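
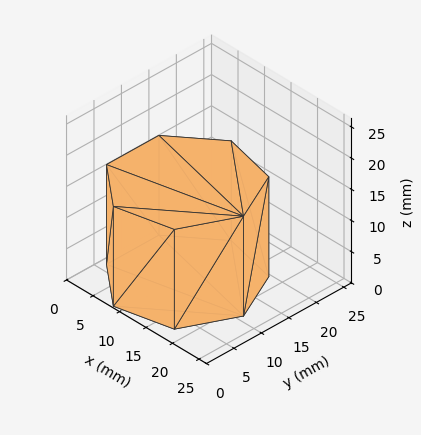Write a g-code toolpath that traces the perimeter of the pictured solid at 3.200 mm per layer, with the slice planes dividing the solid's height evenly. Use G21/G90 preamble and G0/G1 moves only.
Reading the render: the shape is a regular 7-sided prism (a cylinder approximated with 7 flat sides), circumscribed radius ≈ 11 mm, height ≈ 16 mm (dimensions read to the nearest mm from the axis ticks). For the g-code, the solid's height is divided into equal slices at the stated Δz and each level perimeter traced with G1 moves after a G0 lift.

; perimeter-only toolpath
G21 ; units = mm
G90 ; absolute positioning
G28 ; home
; layer 1
G0 Z3.200
G0 X22.000 Y11.000
G1 X17.858 Y19.600
G1 X8.552 Y21.724
G1 X1.089 Y15.773
G1 X1.089 Y6.227
G1 X8.552 Y0.276
G1 X17.858 Y2.400
G1 X22.000 Y11.000
; layer 2
G0 Z6.400
G0 X22.000 Y11.000
G1 X17.858 Y19.600
G1 X8.552 Y21.724
G1 X1.089 Y15.773
G1 X1.089 Y6.227
G1 X8.552 Y0.276
G1 X17.858 Y2.400
G1 X22.000 Y11.000
; layer 3
G0 Z9.600
G0 X22.000 Y11.000
G1 X17.858 Y19.600
G1 X8.552 Y21.724
G1 X1.089 Y15.773
G1 X1.089 Y6.227
G1 X8.552 Y0.276
G1 X17.858 Y2.400
G1 X22.000 Y11.000
; layer 4
G0 Z12.800
G0 X22.000 Y11.000
G1 X17.858 Y19.600
G1 X8.552 Y21.724
G1 X1.089 Y15.773
G1 X1.089 Y6.227
G1 X8.552 Y0.276
G1 X17.858 Y2.400
G1 X22.000 Y11.000
; layer 5
G0 Z16.000
G0 X22.000 Y11.000
G1 X17.858 Y19.600
G1 X8.552 Y21.724
G1 X1.089 Y15.773
G1 X1.089 Y6.227
G1 X8.552 Y0.276
G1 X17.858 Y2.400
G1 X22.000 Y11.000
M2 ; end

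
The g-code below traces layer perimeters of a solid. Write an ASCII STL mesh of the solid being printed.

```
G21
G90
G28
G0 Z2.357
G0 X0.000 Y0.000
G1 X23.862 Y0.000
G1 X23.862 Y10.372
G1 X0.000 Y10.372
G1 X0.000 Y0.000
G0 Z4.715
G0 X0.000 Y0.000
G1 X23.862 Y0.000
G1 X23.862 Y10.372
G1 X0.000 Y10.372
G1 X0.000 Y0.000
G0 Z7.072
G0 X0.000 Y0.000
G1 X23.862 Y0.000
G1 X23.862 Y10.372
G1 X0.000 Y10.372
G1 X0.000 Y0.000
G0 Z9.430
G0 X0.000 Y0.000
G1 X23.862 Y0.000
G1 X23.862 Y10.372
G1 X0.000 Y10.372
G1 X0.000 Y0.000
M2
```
solid part
  facet normal 0.0000 0.0000 -1.0000
    outer loop
      vertex 23.862 10.372 0.000
      vertex 23.862 0.000 0.000
      vertex 0.000 0.000 0.000
    endloop
  endfacet
  facet normal 0.0000 0.0000 -1.0000
    outer loop
      vertex 0.000 10.372 0.000
      vertex 23.862 10.372 0.000
      vertex 0.000 0.000 0.000
    endloop
  endfacet
  facet normal 0.0000 0.0000 1.0000
    outer loop
      vertex 0.000 0.000 9.430
      vertex 23.862 0.000 9.430
      vertex 23.862 10.372 9.430
    endloop
  endfacet
  facet normal 0.0000 0.0000 1.0000
    outer loop
      vertex 0.000 0.000 9.430
      vertex 23.862 10.372 9.430
      vertex 0.000 10.372 9.430
    endloop
  endfacet
  facet normal 0.0000 -1.0000 0.0000
    outer loop
      vertex 0.000 0.000 0.000
      vertex 23.862 0.000 0.000
      vertex 23.862 0.000 9.430
    endloop
  endfacet
  facet normal 0.0000 -1.0000 0.0000
    outer loop
      vertex 0.000 0.000 0.000
      vertex 23.862 0.000 9.430
      vertex 0.000 0.000 9.430
    endloop
  endfacet
  facet normal 0.0000 1.0000 0.0000
    outer loop
      vertex 23.862 10.372 9.430
      vertex 23.862 10.372 0.000
      vertex 0.000 10.372 0.000
    endloop
  endfacet
  facet normal 0.0000 1.0000 0.0000
    outer loop
      vertex 0.000 10.372 9.430
      vertex 23.862 10.372 9.430
      vertex 0.000 10.372 0.000
    endloop
  endfacet
  facet normal -1.0000 0.0000 0.0000
    outer loop
      vertex 0.000 10.372 9.430
      vertex 0.000 10.372 0.000
      vertex 0.000 0.000 0.000
    endloop
  endfacet
  facet normal -1.0000 0.0000 0.0000
    outer loop
      vertex 0.000 0.000 9.430
      vertex 0.000 10.372 9.430
      vertex 0.000 0.000 0.000
    endloop
  endfacet
  facet normal 1.0000 0.0000 0.0000
    outer loop
      vertex 23.862 0.000 0.000
      vertex 23.862 10.372 0.000
      vertex 23.862 10.372 9.430
    endloop
  endfacet
  facet normal 1.0000 0.0000 0.0000
    outer loop
      vertex 23.862 0.000 0.000
      vertex 23.862 10.372 9.430
      vertex 23.862 0.000 9.430
    endloop
  endfacet
endsolid part

The G0 Z moves step by Δz≈2.357 mm. Every layer's G1 loop is the same polygon, so the solid is a straight extrusion of it from z=0 to z≈9.43. Closing with flat bottom and top caps and triangulating gives 12 facets — a rectangular box, roughly 23.9 × 10.4 mm footprint and 9.43 mm tall.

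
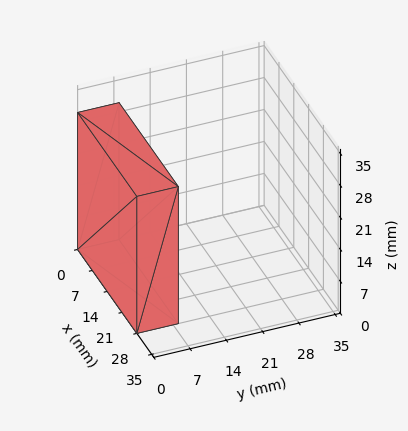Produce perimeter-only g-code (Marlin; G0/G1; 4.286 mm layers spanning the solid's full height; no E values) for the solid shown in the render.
Reading the render: the shape is a rectangular box, roughly 28 × 8 mm footprint and 30 mm tall (dimensions read to the nearest mm from the axis ticks). For the g-code, the solid's height is divided into equal slices at the stated Δz and each level perimeter traced with G1 moves after a G0 lift.

; perimeter-only toolpath
G21 ; units = mm
G90 ; absolute positioning
G28 ; home
; layer 1
G0 Z4.286
G0 X0.000 Y0.000
G1 X28.000 Y0.000
G1 X28.000 Y8.000
G1 X0.000 Y8.000
G1 X0.000 Y0.000
; layer 2
G0 Z8.571
G0 X0.000 Y0.000
G1 X28.000 Y0.000
G1 X28.000 Y8.000
G1 X0.000 Y8.000
G1 X0.000 Y0.000
; layer 3
G0 Z12.857
G0 X0.000 Y0.000
G1 X28.000 Y0.000
G1 X28.000 Y8.000
G1 X0.000 Y8.000
G1 X0.000 Y0.000
; layer 4
G0 Z17.143
G0 X0.000 Y0.000
G1 X28.000 Y0.000
G1 X28.000 Y8.000
G1 X0.000 Y8.000
G1 X0.000 Y0.000
; layer 5
G0 Z21.429
G0 X0.000 Y0.000
G1 X28.000 Y0.000
G1 X28.000 Y8.000
G1 X0.000 Y8.000
G1 X0.000 Y0.000
; layer 6
G0 Z25.714
G0 X0.000 Y0.000
G1 X28.000 Y0.000
G1 X28.000 Y8.000
G1 X0.000 Y8.000
G1 X0.000 Y0.000
; layer 7
G0 Z30.000
G0 X0.000 Y0.000
G1 X28.000 Y0.000
G1 X28.000 Y8.000
G1 X0.000 Y8.000
G1 X0.000 Y0.000
M2 ; end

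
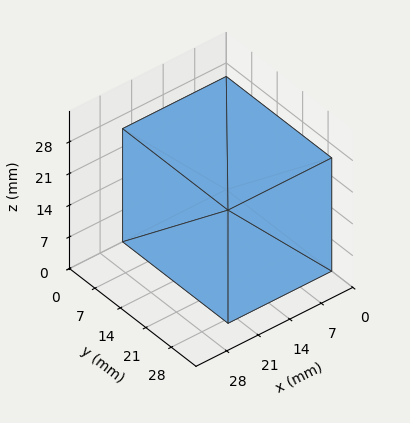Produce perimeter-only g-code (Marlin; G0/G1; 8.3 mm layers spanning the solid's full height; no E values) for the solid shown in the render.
Reading the render: the shape is a rectangular box, roughly 23 × 29 mm footprint and 25 mm tall (dimensions read to the nearest mm from the axis ticks). For the g-code, the solid's height is divided into equal slices at the stated Δz and each level perimeter traced with G1 moves after a G0 lift.

; perimeter-only toolpath
G21 ; units = mm
G90 ; absolute positioning
G28 ; home
; layer 1
G0 Z8.3
G0 X0.0 Y0.0
G1 X23.0 Y0.0
G1 X23.0 Y29.0
G1 X0.0 Y29.0
G1 X0.0 Y0.0
; layer 2
G0 Z16.7
G0 X0.0 Y0.0
G1 X23.0 Y0.0
G1 X23.0 Y29.0
G1 X0.0 Y29.0
G1 X0.0 Y0.0
; layer 3
G0 Z25.0
G0 X0.0 Y0.0
G1 X23.0 Y0.0
G1 X23.0 Y29.0
G1 X0.0 Y29.0
G1 X0.0 Y0.0
M2 ; end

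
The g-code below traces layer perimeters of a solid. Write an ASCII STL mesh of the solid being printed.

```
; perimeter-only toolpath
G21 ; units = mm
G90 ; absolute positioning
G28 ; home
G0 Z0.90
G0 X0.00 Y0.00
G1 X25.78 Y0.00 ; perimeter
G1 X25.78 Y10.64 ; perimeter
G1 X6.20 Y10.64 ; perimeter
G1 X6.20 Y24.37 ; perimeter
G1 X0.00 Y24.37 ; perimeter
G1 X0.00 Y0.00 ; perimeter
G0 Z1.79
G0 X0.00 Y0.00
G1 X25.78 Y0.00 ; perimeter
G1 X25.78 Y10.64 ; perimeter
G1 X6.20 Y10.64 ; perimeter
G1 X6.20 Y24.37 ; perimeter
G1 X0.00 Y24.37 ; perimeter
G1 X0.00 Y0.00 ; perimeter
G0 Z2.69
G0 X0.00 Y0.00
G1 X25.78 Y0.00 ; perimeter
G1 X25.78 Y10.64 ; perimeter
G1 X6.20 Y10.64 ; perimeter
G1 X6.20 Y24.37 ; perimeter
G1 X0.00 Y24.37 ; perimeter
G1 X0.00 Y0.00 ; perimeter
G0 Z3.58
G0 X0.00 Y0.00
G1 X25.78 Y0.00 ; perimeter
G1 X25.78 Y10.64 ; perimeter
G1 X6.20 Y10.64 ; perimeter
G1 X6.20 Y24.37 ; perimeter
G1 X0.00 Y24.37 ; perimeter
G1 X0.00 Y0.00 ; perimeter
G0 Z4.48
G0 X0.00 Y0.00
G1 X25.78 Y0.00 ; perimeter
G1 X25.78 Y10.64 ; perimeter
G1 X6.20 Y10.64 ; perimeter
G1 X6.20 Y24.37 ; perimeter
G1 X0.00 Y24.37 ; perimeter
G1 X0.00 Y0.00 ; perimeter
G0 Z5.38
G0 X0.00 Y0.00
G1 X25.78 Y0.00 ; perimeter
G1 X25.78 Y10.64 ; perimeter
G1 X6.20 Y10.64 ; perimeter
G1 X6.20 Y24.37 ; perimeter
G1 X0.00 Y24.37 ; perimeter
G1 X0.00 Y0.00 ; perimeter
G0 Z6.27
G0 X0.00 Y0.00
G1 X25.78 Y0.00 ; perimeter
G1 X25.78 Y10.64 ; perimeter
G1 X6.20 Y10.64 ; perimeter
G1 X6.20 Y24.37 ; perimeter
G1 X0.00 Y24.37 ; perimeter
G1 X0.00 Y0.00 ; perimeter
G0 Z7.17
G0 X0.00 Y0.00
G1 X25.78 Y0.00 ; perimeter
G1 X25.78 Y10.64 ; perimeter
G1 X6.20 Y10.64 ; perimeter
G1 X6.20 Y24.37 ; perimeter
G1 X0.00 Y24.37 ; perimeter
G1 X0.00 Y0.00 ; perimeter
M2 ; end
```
solid part
  facet normal 0.0000 0.0000 -1.0000
    outer loop
      vertex 25.78 10.64 0.00
      vertex 25.78 0.00 0.00
      vertex 0.00 0.00 0.00
    endloop
  endfacet
  facet normal 0.0000 0.0000 -1.0000
    outer loop
      vertex 6.20 10.64 0.00
      vertex 25.78 10.64 0.00
      vertex 0.00 0.00 0.00
    endloop
  endfacet
  facet normal 0.0000 0.0000 -1.0000
    outer loop
      vertex 6.20 24.37 0.00
      vertex 6.20 10.64 0.00
      vertex 0.00 0.00 0.00
    endloop
  endfacet
  facet normal 0.0000 0.0000 -1.0000
    outer loop
      vertex 0.00 24.37 0.00
      vertex 6.20 24.37 0.00
      vertex 0.00 0.00 0.00
    endloop
  endfacet
  facet normal 0.0000 0.0000 1.0000
    outer loop
      vertex 0.00 0.00 7.17
      vertex 25.78 0.00 7.17
      vertex 25.78 10.64 7.17
    endloop
  endfacet
  facet normal 0.0000 0.0000 1.0000
    outer loop
      vertex 0.00 0.00 7.17
      vertex 25.78 10.64 7.17
      vertex 6.20 10.64 7.17
    endloop
  endfacet
  facet normal 0.0000 0.0000 1.0000
    outer loop
      vertex 0.00 0.00 7.17
      vertex 6.20 10.64 7.17
      vertex 6.20 24.37 7.17
    endloop
  endfacet
  facet normal 0.0000 0.0000 1.0000
    outer loop
      vertex 0.00 0.00 7.17
      vertex 6.20 24.37 7.17
      vertex 0.00 24.37 7.17
    endloop
  endfacet
  facet normal 0.0000 -1.0000 0.0000
    outer loop
      vertex 0.00 0.00 0.00
      vertex 25.78 0.00 0.00
      vertex 25.78 0.00 7.17
    endloop
  endfacet
  facet normal 0.0000 -1.0000 0.0000
    outer loop
      vertex 0.00 0.00 0.00
      vertex 25.78 0.00 7.17
      vertex 0.00 0.00 7.17
    endloop
  endfacet
  facet normal 1.0000 0.0000 0.0000
    outer loop
      vertex 25.78 0.00 0.00
      vertex 25.78 10.64 0.00
      vertex 25.78 10.64 7.17
    endloop
  endfacet
  facet normal 1.0000 0.0000 0.0000
    outer loop
      vertex 25.78 0.00 0.00
      vertex 25.78 10.64 7.17
      vertex 25.78 0.00 7.17
    endloop
  endfacet
  facet normal 0.0000 1.0000 0.0000
    outer loop
      vertex 25.78 10.64 0.00
      vertex 6.20 10.64 0.00
      vertex 6.20 10.64 7.17
    endloop
  endfacet
  facet normal 0.0000 1.0000 0.0000
    outer loop
      vertex 25.78 10.64 0.00
      vertex 6.20 10.64 7.17
      vertex 25.78 10.64 7.17
    endloop
  endfacet
  facet normal 1.0000 0.0000 0.0000
    outer loop
      vertex 6.20 10.64 0.00
      vertex 6.20 24.37 0.00
      vertex 6.20 24.37 7.17
    endloop
  endfacet
  facet normal 1.0000 0.0000 0.0000
    outer loop
      vertex 6.20 10.64 0.00
      vertex 6.20 24.37 7.17
      vertex 6.20 10.64 7.17
    endloop
  endfacet
  facet normal 0.0000 1.0000 0.0000
    outer loop
      vertex 6.20 24.37 0.00
      vertex 0.00 24.37 0.00
      vertex 0.00 24.37 7.17
    endloop
  endfacet
  facet normal 0.0000 1.0000 0.0000
    outer loop
      vertex 6.20 24.37 0.00
      vertex 0.00 24.37 7.17
      vertex 6.20 24.37 7.17
    endloop
  endfacet
  facet normal -1.0000 0.0000 0.0000
    outer loop
      vertex 0.00 24.37 0.00
      vertex 0.00 0.00 0.00
      vertex 0.00 0.00 7.17
    endloop
  endfacet
  facet normal -1.0000 0.0000 0.0000
    outer loop
      vertex 0.00 24.37 0.00
      vertex 0.00 0.00 7.17
      vertex 0.00 24.37 7.17
    endloop
  endfacet
endsolid part

The G0 Z moves step by Δz≈0.90 mm. Every layer's G1 loop is the same polygon, so the solid is a straight extrusion of it from z=0 to z≈7.17. Closing with flat bottom and top caps and triangulating gives 20 facets — an L-shaped prism: outer 25.8 × 24.4 mm, arm thicknesses ≈ 10.6 mm (horizontal) and 6.2 mm (vertical), extruded 7.17 mm in z.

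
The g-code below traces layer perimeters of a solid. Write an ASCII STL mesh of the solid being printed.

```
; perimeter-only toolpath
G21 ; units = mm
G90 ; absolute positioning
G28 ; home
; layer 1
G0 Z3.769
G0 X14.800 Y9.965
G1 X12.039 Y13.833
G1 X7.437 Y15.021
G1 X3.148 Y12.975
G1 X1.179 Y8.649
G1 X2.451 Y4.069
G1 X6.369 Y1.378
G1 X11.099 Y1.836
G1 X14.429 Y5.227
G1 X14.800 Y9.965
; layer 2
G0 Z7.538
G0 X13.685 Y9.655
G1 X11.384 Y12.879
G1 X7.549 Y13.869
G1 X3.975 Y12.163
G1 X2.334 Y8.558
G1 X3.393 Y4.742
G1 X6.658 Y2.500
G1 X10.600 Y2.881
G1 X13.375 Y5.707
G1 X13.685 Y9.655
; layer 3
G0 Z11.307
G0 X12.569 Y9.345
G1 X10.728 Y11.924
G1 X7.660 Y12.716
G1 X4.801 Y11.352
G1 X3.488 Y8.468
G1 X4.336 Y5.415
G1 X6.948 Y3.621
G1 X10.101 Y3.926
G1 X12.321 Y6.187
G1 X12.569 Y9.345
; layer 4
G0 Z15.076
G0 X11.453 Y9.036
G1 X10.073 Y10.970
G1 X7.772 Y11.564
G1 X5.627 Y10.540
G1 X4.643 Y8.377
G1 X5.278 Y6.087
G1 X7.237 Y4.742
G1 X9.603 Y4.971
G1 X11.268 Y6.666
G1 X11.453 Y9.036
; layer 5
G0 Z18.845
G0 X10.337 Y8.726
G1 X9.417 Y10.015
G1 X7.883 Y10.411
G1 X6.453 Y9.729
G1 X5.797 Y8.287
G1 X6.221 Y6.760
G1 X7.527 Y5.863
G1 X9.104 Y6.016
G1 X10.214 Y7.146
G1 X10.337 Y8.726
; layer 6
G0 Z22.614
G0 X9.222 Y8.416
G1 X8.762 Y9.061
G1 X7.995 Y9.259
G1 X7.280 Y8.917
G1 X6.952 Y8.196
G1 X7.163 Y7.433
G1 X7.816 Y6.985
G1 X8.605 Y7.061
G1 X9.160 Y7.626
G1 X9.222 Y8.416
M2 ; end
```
solid part
  facet normal 0.0000 0.0000 -1.0000
    outer loop
      vertex 7.326 16.174 0.000
      vertex 12.695 14.788 0.000
      vertex 15.916 10.275 0.000
    endloop
  endfacet
  facet normal 0.0000 0.0000 -1.0000
    outer loop
      vertex 2.322 13.786 0.000
      vertex 7.326 16.174 0.000
      vertex 15.916 10.275 0.000
    endloop
  endfacet
  facet normal 0.0000 0.0000 -1.0000
    outer loop
      vertex 0.025 8.739 0.000
      vertex 2.322 13.786 0.000
      vertex 15.916 10.275 0.000
    endloop
  endfacet
  facet normal 0.0000 0.0000 -1.0000
    outer loop
      vertex 1.508 3.396 0.000
      vertex 0.025 8.739 0.000
      vertex 15.916 10.275 0.000
    endloop
  endfacet
  facet normal 0.0000 0.0000 -1.0000
    outer loop
      vertex 6.079 0.257 0.000
      vertex 1.508 3.396 0.000
      vertex 15.916 10.275 0.000
    endloop
  endfacet
  facet normal 0.0000 0.0000 -1.0000
    outer loop
      vertex 11.598 0.791 0.000
      vertex 6.079 0.257 0.000
      vertex 15.916 10.275 0.000
    endloop
  endfacet
  facet normal 0.0000 0.0000 -1.0000
    outer loop
      vertex 15.483 4.747 0.000
      vertex 11.598 0.791 0.000
      vertex 15.916 10.275 0.000
    endloop
  endfacet
  facet normal 0.7820 0.5581 0.2774
    outer loop
      vertex 15.916 10.275 0.000
      vertex 12.695 14.788 0.000
      vertex 8.106 8.106 26.383
    endloop
  endfacet
  facet normal 0.2401 0.9303 0.2774
    outer loop
      vertex 12.695 14.788 0.000
      vertex 7.326 16.174 0.000
      vertex 8.106 8.106 26.383
    endloop
  endfacet
  facet normal -0.4138 0.8671 0.2774
    outer loop
      vertex 7.326 16.174 0.000
      vertex 2.322 13.786 0.000
      vertex 8.106 8.106 26.383
    endloop
  endfacet
  facet normal -0.8745 0.3980 0.2774
    outer loop
      vertex 2.322 13.786 0.000
      vertex 0.025 8.739 0.000
      vertex 8.106 8.106 26.383
    endloop
  endfacet
  facet normal -0.9258 -0.2570 0.2774
    outer loop
      vertex 0.025 8.739 0.000
      vertex 1.508 3.396 0.000
      vertex 8.106 8.106 26.383
    endloop
  endfacet
  facet normal -0.5439 -0.7920 0.2774
    outer loop
      vertex 1.508 3.396 0.000
      vertex 6.079 0.257 0.000
      vertex 8.106 8.106 26.383
    endloop
  endfacet
  facet normal 0.0925 -0.9563 0.2774
    outer loop
      vertex 6.079 0.257 0.000
      vertex 11.598 0.791 0.000
      vertex 8.106 8.106 26.383
    endloop
  endfacet
  facet normal 0.6855 -0.6732 0.2774
    outer loop
      vertex 11.598 0.791 0.000
      vertex 15.483 4.747 0.000
      vertex 8.106 8.106 26.383
    endloop
  endfacet
  facet normal 0.9578 -0.0750 0.2774
    outer loop
      vertex 15.483 4.747 0.000
      vertex 15.916 10.275 0.000
      vertex 8.106 8.106 26.383
    endloop
  endfacet
endsolid part

The G0 Z moves step by Δz≈3.769 mm. The G1 loops shrink linearly with z, so the solid tapers from its base footprint up to z≈26.4. Closing with a flat bottom cap and the tapered top and triangulating gives 16 facets — a regular 9-sided pyramid, base circumscribed radius ≈ 8.11 mm, apex at z ≈ 26.4 mm.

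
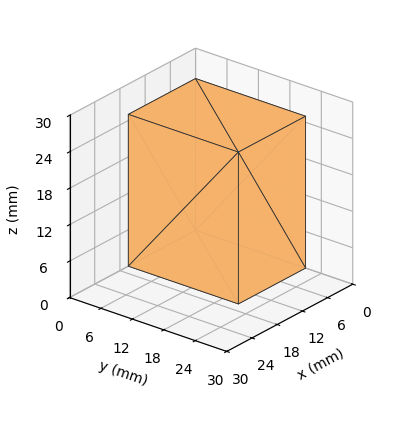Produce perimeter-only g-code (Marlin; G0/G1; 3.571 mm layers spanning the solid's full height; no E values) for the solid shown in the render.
Reading the render: the shape is a rectangular box, roughly 16 × 21 mm footprint and 25 mm tall (dimensions read to the nearest mm from the axis ticks). For the g-code, the solid's height is divided into equal slices at the stated Δz and each level perimeter traced with G1 moves after a G0 lift.

; perimeter-only toolpath
G21 ; units = mm
G90 ; absolute positioning
G28 ; home
; layer 1
G0 Z3.571
G0 X0.000 Y0.000
G1 X16.000 Y0.000
G1 X16.000 Y21.000
G1 X0.000 Y21.000
G1 X0.000 Y0.000
; layer 2
G0 Z7.143
G0 X0.000 Y0.000
G1 X16.000 Y0.000
G1 X16.000 Y21.000
G1 X0.000 Y21.000
G1 X0.000 Y0.000
; layer 3
G0 Z10.714
G0 X0.000 Y0.000
G1 X16.000 Y0.000
G1 X16.000 Y21.000
G1 X0.000 Y21.000
G1 X0.000 Y0.000
; layer 4
G0 Z14.286
G0 X0.000 Y0.000
G1 X16.000 Y0.000
G1 X16.000 Y21.000
G1 X0.000 Y21.000
G1 X0.000 Y0.000
; layer 5
G0 Z17.857
G0 X0.000 Y0.000
G1 X16.000 Y0.000
G1 X16.000 Y21.000
G1 X0.000 Y21.000
G1 X0.000 Y0.000
; layer 6
G0 Z21.429
G0 X0.000 Y0.000
G1 X16.000 Y0.000
G1 X16.000 Y21.000
G1 X0.000 Y21.000
G1 X0.000 Y0.000
; layer 7
G0 Z25.000
G0 X0.000 Y0.000
G1 X16.000 Y0.000
G1 X16.000 Y21.000
G1 X0.000 Y21.000
G1 X0.000 Y0.000
M2 ; end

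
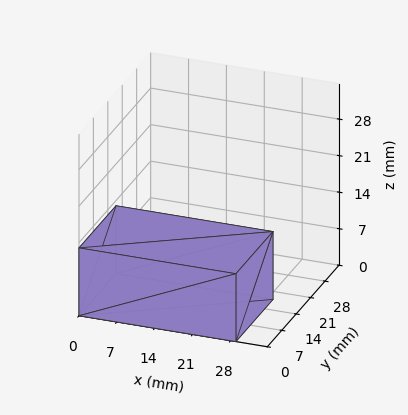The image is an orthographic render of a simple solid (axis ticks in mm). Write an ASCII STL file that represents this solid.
Reading the render: the shape is a rectangular box, roughly 29 × 18 mm footprint and 13 mm tall (dimensions read to the nearest mm from the axis ticks). For the STL, each face is triangulated and given an outward normal.

solid part
  facet normal 0.0000 0.0000 -1.0000
    outer loop
      vertex 29.00 18.00 0.00
      vertex 29.00 0.00 0.00
      vertex 0.00 0.00 0.00
    endloop
  endfacet
  facet normal 0.0000 0.0000 -1.0000
    outer loop
      vertex 0.00 18.00 0.00
      vertex 29.00 18.00 0.00
      vertex 0.00 0.00 0.00
    endloop
  endfacet
  facet normal 0.0000 0.0000 1.0000
    outer loop
      vertex 0.00 0.00 13.00
      vertex 29.00 0.00 13.00
      vertex 29.00 18.00 13.00
    endloop
  endfacet
  facet normal 0.0000 0.0000 1.0000
    outer loop
      vertex 0.00 0.00 13.00
      vertex 29.00 18.00 13.00
      vertex 0.00 18.00 13.00
    endloop
  endfacet
  facet normal 0.0000 -1.0000 0.0000
    outer loop
      vertex 0.00 0.00 0.00
      vertex 29.00 0.00 0.00
      vertex 29.00 0.00 13.00
    endloop
  endfacet
  facet normal 0.0000 -1.0000 0.0000
    outer loop
      vertex 0.00 0.00 0.00
      vertex 29.00 0.00 13.00
      vertex 0.00 0.00 13.00
    endloop
  endfacet
  facet normal 0.0000 1.0000 0.0000
    outer loop
      vertex 29.00 18.00 13.00
      vertex 29.00 18.00 0.00
      vertex 0.00 18.00 0.00
    endloop
  endfacet
  facet normal 0.0000 1.0000 0.0000
    outer loop
      vertex 0.00 18.00 13.00
      vertex 29.00 18.00 13.00
      vertex 0.00 18.00 0.00
    endloop
  endfacet
  facet normal -1.0000 0.0000 0.0000
    outer loop
      vertex 0.00 18.00 13.00
      vertex 0.00 18.00 0.00
      vertex 0.00 0.00 0.00
    endloop
  endfacet
  facet normal -1.0000 0.0000 0.0000
    outer loop
      vertex 0.00 0.00 13.00
      vertex 0.00 18.00 13.00
      vertex 0.00 0.00 0.00
    endloop
  endfacet
  facet normal 1.0000 0.0000 0.0000
    outer loop
      vertex 29.00 0.00 0.00
      vertex 29.00 18.00 0.00
      vertex 29.00 18.00 13.00
    endloop
  endfacet
  facet normal 1.0000 0.0000 0.0000
    outer loop
      vertex 29.00 0.00 0.00
      vertex 29.00 18.00 13.00
      vertex 29.00 0.00 13.00
    endloop
  endfacet
endsolid part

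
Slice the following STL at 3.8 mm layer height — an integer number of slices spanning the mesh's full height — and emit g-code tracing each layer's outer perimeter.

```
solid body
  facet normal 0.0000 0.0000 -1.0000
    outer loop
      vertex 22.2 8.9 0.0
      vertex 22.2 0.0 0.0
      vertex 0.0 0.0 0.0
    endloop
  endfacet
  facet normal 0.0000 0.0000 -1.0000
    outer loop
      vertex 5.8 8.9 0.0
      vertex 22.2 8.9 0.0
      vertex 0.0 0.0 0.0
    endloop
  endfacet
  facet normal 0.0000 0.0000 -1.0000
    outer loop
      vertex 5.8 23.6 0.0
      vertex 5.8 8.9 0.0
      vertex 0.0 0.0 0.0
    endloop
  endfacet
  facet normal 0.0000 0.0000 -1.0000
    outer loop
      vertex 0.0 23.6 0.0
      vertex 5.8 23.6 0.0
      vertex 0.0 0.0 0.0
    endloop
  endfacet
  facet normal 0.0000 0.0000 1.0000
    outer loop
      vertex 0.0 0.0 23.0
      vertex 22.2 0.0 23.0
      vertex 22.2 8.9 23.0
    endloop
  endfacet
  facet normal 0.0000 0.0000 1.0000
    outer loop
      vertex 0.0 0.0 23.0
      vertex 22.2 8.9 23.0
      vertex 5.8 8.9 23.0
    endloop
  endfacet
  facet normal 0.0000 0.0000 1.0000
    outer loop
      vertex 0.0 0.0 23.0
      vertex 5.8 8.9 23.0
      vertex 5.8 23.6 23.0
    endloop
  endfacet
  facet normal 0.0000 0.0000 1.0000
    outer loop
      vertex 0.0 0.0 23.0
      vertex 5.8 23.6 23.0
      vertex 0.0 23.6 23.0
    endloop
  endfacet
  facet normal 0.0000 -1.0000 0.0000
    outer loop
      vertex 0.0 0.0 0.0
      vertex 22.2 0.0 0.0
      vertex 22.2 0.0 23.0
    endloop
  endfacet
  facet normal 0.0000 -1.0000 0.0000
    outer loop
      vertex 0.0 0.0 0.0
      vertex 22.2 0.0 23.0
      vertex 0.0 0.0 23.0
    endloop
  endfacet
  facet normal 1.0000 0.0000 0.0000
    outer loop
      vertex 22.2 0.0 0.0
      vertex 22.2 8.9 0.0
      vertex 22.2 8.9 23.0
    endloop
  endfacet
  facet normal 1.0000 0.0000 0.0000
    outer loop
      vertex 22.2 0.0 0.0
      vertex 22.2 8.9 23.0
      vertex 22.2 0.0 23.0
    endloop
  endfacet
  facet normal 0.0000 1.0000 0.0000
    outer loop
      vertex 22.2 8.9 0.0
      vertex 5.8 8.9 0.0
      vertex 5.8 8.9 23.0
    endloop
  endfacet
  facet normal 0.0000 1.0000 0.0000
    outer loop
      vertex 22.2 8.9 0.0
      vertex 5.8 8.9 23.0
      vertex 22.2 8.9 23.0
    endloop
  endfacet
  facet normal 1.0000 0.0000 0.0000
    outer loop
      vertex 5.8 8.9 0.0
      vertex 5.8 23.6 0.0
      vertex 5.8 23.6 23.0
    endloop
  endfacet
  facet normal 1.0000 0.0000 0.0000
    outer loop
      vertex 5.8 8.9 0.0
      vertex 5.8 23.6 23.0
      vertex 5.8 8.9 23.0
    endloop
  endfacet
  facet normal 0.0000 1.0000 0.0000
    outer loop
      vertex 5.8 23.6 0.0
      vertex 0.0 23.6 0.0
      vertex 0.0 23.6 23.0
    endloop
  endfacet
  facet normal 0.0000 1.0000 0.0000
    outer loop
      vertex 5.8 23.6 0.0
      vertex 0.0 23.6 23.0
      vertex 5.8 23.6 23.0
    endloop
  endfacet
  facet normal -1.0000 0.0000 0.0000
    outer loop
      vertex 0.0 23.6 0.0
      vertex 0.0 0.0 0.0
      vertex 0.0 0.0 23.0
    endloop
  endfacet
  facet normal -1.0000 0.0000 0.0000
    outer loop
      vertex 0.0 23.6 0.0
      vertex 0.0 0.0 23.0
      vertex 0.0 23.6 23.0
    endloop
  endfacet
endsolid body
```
; perimeter-only toolpath
G21 ; units = mm
G90 ; absolute positioning
G28 ; home
; layer 1
G0 Z3.8
G0 X0.0 Y0.0
G1 X22.2 Y0.0
G1 X22.2 Y8.9
G1 X5.8 Y8.9
G1 X5.8 Y23.6
G1 X0.0 Y23.6
G1 X0.0 Y0.0
; layer 2
G0 Z7.7
G0 X0.0 Y0.0
G1 X22.2 Y0.0
G1 X22.2 Y8.9
G1 X5.8 Y8.9
G1 X5.8 Y23.6
G1 X0.0 Y23.6
G1 X0.0 Y0.0
; layer 3
G0 Z11.5
G0 X0.0 Y0.0
G1 X22.2 Y0.0
G1 X22.2 Y8.9
G1 X5.8 Y8.9
G1 X5.8 Y23.6
G1 X0.0 Y23.6
G1 X0.0 Y0.0
; layer 4
G0 Z15.3
G0 X0.0 Y0.0
G1 X22.2 Y0.0
G1 X22.2 Y8.9
G1 X5.8 Y8.9
G1 X5.8 Y23.6
G1 X0.0 Y23.6
G1 X0.0 Y0.0
; layer 5
G0 Z19.2
G0 X0.0 Y0.0
G1 X22.2 Y0.0
G1 X22.2 Y8.9
G1 X5.8 Y8.9
G1 X5.8 Y23.6
G1 X0.0 Y23.6
G1 X0.0 Y0.0
; layer 6
G0 Z23.0
G0 X0.0 Y0.0
G1 X22.2 Y0.0
G1 X22.2 Y8.9
G1 X5.8 Y8.9
G1 X5.8 Y23.6
G1 X0.0 Y23.6
G1 X0.0 Y0.0
M2 ; end

The solid is an L-shaped prism: outer 22.2 × 23.6 mm, arm thicknesses ≈ 8.9 mm (horizontal) and 5.8 mm (vertical), extruded 23 mm in z. Slicing at Δz = 3.8 mm — 6 equal slices spanning the solid's height, so layer i sits at z = i·h/6 — gives 6 non-empty perimeters. Each is a 6-segment closed polygon; G0 lifts to the layer z and rapids to the start vertex, then G1 traces the edges.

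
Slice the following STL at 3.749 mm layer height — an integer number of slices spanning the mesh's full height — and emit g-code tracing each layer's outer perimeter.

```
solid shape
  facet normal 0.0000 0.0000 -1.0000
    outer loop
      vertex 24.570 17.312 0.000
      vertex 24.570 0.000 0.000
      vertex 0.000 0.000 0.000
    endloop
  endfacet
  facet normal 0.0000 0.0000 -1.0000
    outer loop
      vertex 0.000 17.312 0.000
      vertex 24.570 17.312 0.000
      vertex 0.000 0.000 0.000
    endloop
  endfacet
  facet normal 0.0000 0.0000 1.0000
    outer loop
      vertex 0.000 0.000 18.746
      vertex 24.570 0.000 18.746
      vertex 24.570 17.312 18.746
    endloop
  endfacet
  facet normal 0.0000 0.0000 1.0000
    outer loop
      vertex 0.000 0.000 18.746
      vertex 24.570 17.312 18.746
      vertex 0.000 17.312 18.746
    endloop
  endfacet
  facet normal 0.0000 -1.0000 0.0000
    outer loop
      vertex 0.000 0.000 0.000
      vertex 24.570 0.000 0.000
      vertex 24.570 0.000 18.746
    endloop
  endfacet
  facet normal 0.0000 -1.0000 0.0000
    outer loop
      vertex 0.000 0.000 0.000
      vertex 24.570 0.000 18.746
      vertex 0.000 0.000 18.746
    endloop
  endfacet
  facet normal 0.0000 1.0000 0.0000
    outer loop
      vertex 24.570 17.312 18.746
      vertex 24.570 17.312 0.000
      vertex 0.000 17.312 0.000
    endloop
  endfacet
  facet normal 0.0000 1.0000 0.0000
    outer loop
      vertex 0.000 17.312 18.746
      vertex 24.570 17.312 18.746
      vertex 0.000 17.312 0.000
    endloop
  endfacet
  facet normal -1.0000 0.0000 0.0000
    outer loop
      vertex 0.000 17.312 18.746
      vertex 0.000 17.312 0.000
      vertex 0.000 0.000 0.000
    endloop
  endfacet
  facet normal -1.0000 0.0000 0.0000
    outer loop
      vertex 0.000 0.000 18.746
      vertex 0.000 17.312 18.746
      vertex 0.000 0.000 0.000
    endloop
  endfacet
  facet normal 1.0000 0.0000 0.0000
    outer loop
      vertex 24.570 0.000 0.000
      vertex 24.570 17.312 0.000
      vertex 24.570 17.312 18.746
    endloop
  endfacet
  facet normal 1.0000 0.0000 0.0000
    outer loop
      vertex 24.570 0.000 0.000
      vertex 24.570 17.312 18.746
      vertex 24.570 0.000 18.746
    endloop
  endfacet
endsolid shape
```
; perimeter-only toolpath
G21 ; units = mm
G90 ; absolute positioning
G28 ; home
; layer 1
G0 Z3.749
G0 X0.000 Y0.000
G1 X24.570 Y0.000
G1 X24.570 Y17.312
G1 X0.000 Y17.312
G1 X0.000 Y0.000
; layer 2
G0 Z7.498
G0 X0.000 Y0.000
G1 X24.570 Y0.000
G1 X24.570 Y17.312
G1 X0.000 Y17.312
G1 X0.000 Y0.000
; layer 3
G0 Z11.248
G0 X0.000 Y0.000
G1 X24.570 Y0.000
G1 X24.570 Y17.312
G1 X0.000 Y17.312
G1 X0.000 Y0.000
; layer 4
G0 Z14.997
G0 X0.000 Y0.000
G1 X24.570 Y0.000
G1 X24.570 Y17.312
G1 X0.000 Y17.312
G1 X0.000 Y0.000
; layer 5
G0 Z18.746
G0 X0.000 Y0.000
G1 X24.570 Y0.000
G1 X24.570 Y17.312
G1 X0.000 Y17.312
G1 X0.000 Y0.000
M2 ; end

The solid is a rectangular box, roughly 24.6 × 17.3 mm footprint and 18.7 mm tall. Slicing at Δz = 3.749 mm — 5 equal slices spanning the solid's height, so layer i sits at z = i·h/5 — gives 5 non-empty perimeters. Each is a 4-segment closed polygon; G0 lifts to the layer z and rapids to the start vertex, then G1 traces the edges.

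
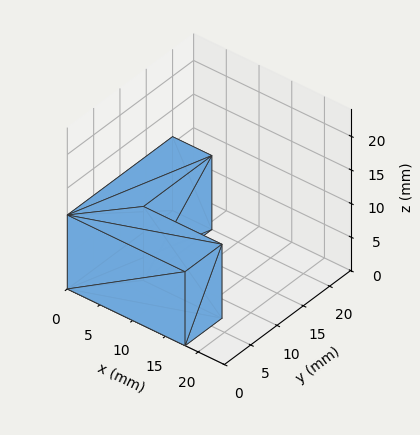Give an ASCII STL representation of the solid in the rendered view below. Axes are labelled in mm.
Reading the render: the shape is an L-shaped prism: outer 18 × 20 mm, arm thicknesses ≈ 7 mm (horizontal) and 6 mm (vertical), extruded 11 mm in z (dimensions read to the nearest mm from the axis ticks). For the STL, each face is triangulated and given an outward normal.

solid part
  facet normal 0.0000 0.0000 -1.0000
    outer loop
      vertex 18.0 7.0 0.0
      vertex 18.0 0.0 0.0
      vertex 0.0 0.0 0.0
    endloop
  endfacet
  facet normal 0.0000 0.0000 -1.0000
    outer loop
      vertex 6.0 7.0 0.0
      vertex 18.0 7.0 0.0
      vertex 0.0 0.0 0.0
    endloop
  endfacet
  facet normal 0.0000 0.0000 -1.0000
    outer loop
      vertex 6.0 20.0 0.0
      vertex 6.0 7.0 0.0
      vertex 0.0 0.0 0.0
    endloop
  endfacet
  facet normal 0.0000 0.0000 -1.0000
    outer loop
      vertex 0.0 20.0 0.0
      vertex 6.0 20.0 0.0
      vertex 0.0 0.0 0.0
    endloop
  endfacet
  facet normal 0.0000 0.0000 1.0000
    outer loop
      vertex 0.0 0.0 11.0
      vertex 18.0 0.0 11.0
      vertex 18.0 7.0 11.0
    endloop
  endfacet
  facet normal 0.0000 0.0000 1.0000
    outer loop
      vertex 0.0 0.0 11.0
      vertex 18.0 7.0 11.0
      vertex 6.0 7.0 11.0
    endloop
  endfacet
  facet normal 0.0000 0.0000 1.0000
    outer loop
      vertex 0.0 0.0 11.0
      vertex 6.0 7.0 11.0
      vertex 6.0 20.0 11.0
    endloop
  endfacet
  facet normal 0.0000 0.0000 1.0000
    outer loop
      vertex 0.0 0.0 11.0
      vertex 6.0 20.0 11.0
      vertex 0.0 20.0 11.0
    endloop
  endfacet
  facet normal 0.0000 -1.0000 0.0000
    outer loop
      vertex 0.0 0.0 0.0
      vertex 18.0 0.0 0.0
      vertex 18.0 0.0 11.0
    endloop
  endfacet
  facet normal 0.0000 -1.0000 0.0000
    outer loop
      vertex 0.0 0.0 0.0
      vertex 18.0 0.0 11.0
      vertex 0.0 0.0 11.0
    endloop
  endfacet
  facet normal 1.0000 0.0000 0.0000
    outer loop
      vertex 18.0 0.0 0.0
      vertex 18.0 7.0 0.0
      vertex 18.0 7.0 11.0
    endloop
  endfacet
  facet normal 1.0000 0.0000 0.0000
    outer loop
      vertex 18.0 0.0 0.0
      vertex 18.0 7.0 11.0
      vertex 18.0 0.0 11.0
    endloop
  endfacet
  facet normal 0.0000 1.0000 0.0000
    outer loop
      vertex 18.0 7.0 0.0
      vertex 6.0 7.0 0.0
      vertex 6.0 7.0 11.0
    endloop
  endfacet
  facet normal 0.0000 1.0000 0.0000
    outer loop
      vertex 18.0 7.0 0.0
      vertex 6.0 7.0 11.0
      vertex 18.0 7.0 11.0
    endloop
  endfacet
  facet normal 1.0000 0.0000 0.0000
    outer loop
      vertex 6.0 7.0 0.0
      vertex 6.0 20.0 0.0
      vertex 6.0 20.0 11.0
    endloop
  endfacet
  facet normal 1.0000 0.0000 0.0000
    outer loop
      vertex 6.0 7.0 0.0
      vertex 6.0 20.0 11.0
      vertex 6.0 7.0 11.0
    endloop
  endfacet
  facet normal 0.0000 1.0000 0.0000
    outer loop
      vertex 6.0 20.0 0.0
      vertex 0.0 20.0 0.0
      vertex 0.0 20.0 11.0
    endloop
  endfacet
  facet normal 0.0000 1.0000 0.0000
    outer loop
      vertex 6.0 20.0 0.0
      vertex 0.0 20.0 11.0
      vertex 6.0 20.0 11.0
    endloop
  endfacet
  facet normal -1.0000 0.0000 0.0000
    outer loop
      vertex 0.0 20.0 0.0
      vertex 0.0 0.0 0.0
      vertex 0.0 0.0 11.0
    endloop
  endfacet
  facet normal -1.0000 0.0000 0.0000
    outer loop
      vertex 0.0 20.0 0.0
      vertex 0.0 0.0 11.0
      vertex 0.0 20.0 11.0
    endloop
  endfacet
endsolid part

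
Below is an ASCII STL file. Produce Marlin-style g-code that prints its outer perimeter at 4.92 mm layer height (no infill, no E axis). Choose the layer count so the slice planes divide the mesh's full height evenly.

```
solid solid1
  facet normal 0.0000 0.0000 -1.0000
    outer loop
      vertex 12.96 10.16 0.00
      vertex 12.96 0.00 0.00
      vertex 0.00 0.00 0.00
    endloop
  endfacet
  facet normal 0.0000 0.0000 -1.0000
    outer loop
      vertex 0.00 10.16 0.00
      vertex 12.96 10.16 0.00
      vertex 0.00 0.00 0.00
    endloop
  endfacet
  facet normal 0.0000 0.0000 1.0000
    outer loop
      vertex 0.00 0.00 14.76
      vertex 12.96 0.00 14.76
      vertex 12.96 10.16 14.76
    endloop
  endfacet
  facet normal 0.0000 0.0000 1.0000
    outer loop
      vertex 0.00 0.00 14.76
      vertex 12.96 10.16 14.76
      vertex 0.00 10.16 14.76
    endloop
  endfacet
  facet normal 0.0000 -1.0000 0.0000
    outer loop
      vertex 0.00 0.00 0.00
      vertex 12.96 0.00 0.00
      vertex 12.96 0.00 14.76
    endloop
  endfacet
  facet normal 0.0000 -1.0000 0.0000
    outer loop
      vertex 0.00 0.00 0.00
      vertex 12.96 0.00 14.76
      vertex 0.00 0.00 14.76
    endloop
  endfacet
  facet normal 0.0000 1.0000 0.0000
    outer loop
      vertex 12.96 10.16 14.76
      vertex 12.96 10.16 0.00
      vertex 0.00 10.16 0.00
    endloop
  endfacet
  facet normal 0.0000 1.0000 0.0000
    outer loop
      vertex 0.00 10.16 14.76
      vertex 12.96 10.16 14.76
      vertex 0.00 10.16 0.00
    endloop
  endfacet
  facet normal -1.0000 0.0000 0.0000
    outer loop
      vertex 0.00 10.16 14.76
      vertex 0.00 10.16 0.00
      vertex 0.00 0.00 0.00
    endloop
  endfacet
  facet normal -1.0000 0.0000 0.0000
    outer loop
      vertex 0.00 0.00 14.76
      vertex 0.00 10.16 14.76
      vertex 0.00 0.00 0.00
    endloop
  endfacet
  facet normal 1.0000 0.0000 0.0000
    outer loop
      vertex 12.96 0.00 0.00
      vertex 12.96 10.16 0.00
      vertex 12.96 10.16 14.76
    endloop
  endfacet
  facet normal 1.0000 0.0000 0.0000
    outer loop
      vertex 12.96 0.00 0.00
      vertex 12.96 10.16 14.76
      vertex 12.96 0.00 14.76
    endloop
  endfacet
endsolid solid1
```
; perimeter-only toolpath
G21 ; units = mm
G90 ; absolute positioning
G28 ; home
; layer 1
G0 Z4.92
G0 X0.00 Y0.00
G1 X12.96 Y0.00
G1 X12.96 Y10.16
G1 X0.00 Y10.16
G1 X0.00 Y0.00
; layer 2
G0 Z9.84
G0 X0.00 Y0.00
G1 X12.96 Y0.00
G1 X12.96 Y10.16
G1 X0.00 Y10.16
G1 X0.00 Y0.00
; layer 3
G0 Z14.76
G0 X0.00 Y0.00
G1 X12.96 Y0.00
G1 X12.96 Y10.16
G1 X0.00 Y10.16
G1 X0.00 Y0.00
M2 ; end

The solid is a rectangular box, roughly 13 × 10.2 mm footprint and 14.8 mm tall. Slicing at Δz = 4.92 mm — 3 equal slices spanning the solid's height, so layer i sits at z = i·h/3 — gives 3 non-empty perimeters. Each is a 4-segment closed polygon; G0 lifts to the layer z and rapids to the start vertex, then G1 traces the edges.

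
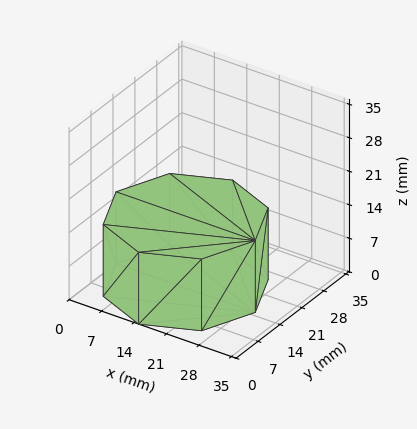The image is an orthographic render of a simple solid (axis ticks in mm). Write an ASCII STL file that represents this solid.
Reading the render: the shape is a regular 8-sided prism (a cylinder approximated with 8 flat sides), circumscribed radius ≈ 15 mm, height ≈ 15 mm (dimensions read to the nearest mm from the axis ticks). For the STL, each face is triangulated and given an outward normal.

solid part
  facet normal 0.0000 0.0000 -1.0000
    outer loop
      vertex 15.000 30.000 0.000
      vertex 25.607 25.607 0.000
      vertex 30.000 15.000 0.000
    endloop
  endfacet
  facet normal 0.0000 0.0000 -1.0000
    outer loop
      vertex 4.393 25.607 0.000
      vertex 15.000 30.000 0.000
      vertex 30.000 15.000 0.000
    endloop
  endfacet
  facet normal 0.0000 0.0000 -1.0000
    outer loop
      vertex 0.000 15.000 0.000
      vertex 4.393 25.607 0.000
      vertex 30.000 15.000 0.000
    endloop
  endfacet
  facet normal 0.0000 0.0000 -1.0000
    outer loop
      vertex 4.393 4.393 0.000
      vertex 0.000 15.000 0.000
      vertex 30.000 15.000 0.000
    endloop
  endfacet
  facet normal 0.0000 0.0000 -1.0000
    outer loop
      vertex 15.000 0.000 0.000
      vertex 4.393 4.393 0.000
      vertex 30.000 15.000 0.000
    endloop
  endfacet
  facet normal 0.0000 0.0000 -1.0000
    outer loop
      vertex 25.607 4.393 0.000
      vertex 15.000 0.000 0.000
      vertex 30.000 15.000 0.000
    endloop
  endfacet
  facet normal 0.0000 0.0000 1.0000
    outer loop
      vertex 30.000 15.000 15.000
      vertex 25.607 25.607 15.000
      vertex 15.000 30.000 15.000
    endloop
  endfacet
  facet normal 0.0000 0.0000 1.0000
    outer loop
      vertex 30.000 15.000 15.000
      vertex 15.000 30.000 15.000
      vertex 4.393 25.607 15.000
    endloop
  endfacet
  facet normal 0.0000 0.0000 1.0000
    outer loop
      vertex 30.000 15.000 15.000
      vertex 4.393 25.607 15.000
      vertex 0.000 15.000 15.000
    endloop
  endfacet
  facet normal 0.0000 0.0000 1.0000
    outer loop
      vertex 30.000 15.000 15.000
      vertex 0.000 15.000 15.000
      vertex 4.393 4.393 15.000
    endloop
  endfacet
  facet normal 0.0000 0.0000 1.0000
    outer loop
      vertex 30.000 15.000 15.000
      vertex 4.393 4.393 15.000
      vertex 15.000 0.000 15.000
    endloop
  endfacet
  facet normal 0.0000 0.0000 1.0000
    outer loop
      vertex 30.000 15.000 15.000
      vertex 15.000 0.000 15.000
      vertex 25.607 4.393 15.000
    endloop
  endfacet
  facet normal 0.9239 0.3826 0.0000
    outer loop
      vertex 30.000 15.000 0.000
      vertex 25.607 25.607 0.000
      vertex 25.607 25.607 15.000
    endloop
  endfacet
  facet normal 0.9239 0.3826 0.0000
    outer loop
      vertex 30.000 15.000 0.000
      vertex 25.607 25.607 15.000
      vertex 30.000 15.000 15.000
    endloop
  endfacet
  facet normal 0.3826 0.9239 0.0000
    outer loop
      vertex 25.607 25.607 0.000
      vertex 15.000 30.000 0.000
      vertex 15.000 30.000 15.000
    endloop
  endfacet
  facet normal 0.3826 0.9239 0.0000
    outer loop
      vertex 25.607 25.607 0.000
      vertex 15.000 30.000 15.000
      vertex 25.607 25.607 15.000
    endloop
  endfacet
  facet normal -0.3826 0.9239 0.0000
    outer loop
      vertex 15.000 30.000 0.000
      vertex 4.393 25.607 0.000
      vertex 4.393 25.607 15.000
    endloop
  endfacet
  facet normal -0.3826 0.9239 0.0000
    outer loop
      vertex 15.000 30.000 0.000
      vertex 4.393 25.607 15.000
      vertex 15.000 30.000 15.000
    endloop
  endfacet
  facet normal -0.9239 0.3826 0.0000
    outer loop
      vertex 4.393 25.607 0.000
      vertex 0.000 15.000 0.000
      vertex 0.000 15.000 15.000
    endloop
  endfacet
  facet normal -0.9239 0.3826 0.0000
    outer loop
      vertex 4.393 25.607 0.000
      vertex 0.000 15.000 15.000
      vertex 4.393 25.607 15.000
    endloop
  endfacet
  facet normal -0.9239 -0.3826 0.0000
    outer loop
      vertex 0.000 15.000 0.000
      vertex 4.393 4.393 0.000
      vertex 4.393 4.393 15.000
    endloop
  endfacet
  facet normal -0.9239 -0.3826 0.0000
    outer loop
      vertex 0.000 15.000 0.000
      vertex 4.393 4.393 15.000
      vertex 0.000 15.000 15.000
    endloop
  endfacet
  facet normal -0.3826 -0.9239 0.0000
    outer loop
      vertex 4.393 4.393 0.000
      vertex 15.000 0.000 0.000
      vertex 15.000 0.000 15.000
    endloop
  endfacet
  facet normal -0.3826 -0.9239 0.0000
    outer loop
      vertex 4.393 4.393 0.000
      vertex 15.000 0.000 15.000
      vertex 4.393 4.393 15.000
    endloop
  endfacet
  facet normal 0.3826 -0.9239 0.0000
    outer loop
      vertex 15.000 0.000 0.000
      vertex 25.607 4.393 0.000
      vertex 25.607 4.393 15.000
    endloop
  endfacet
  facet normal 0.3826 -0.9239 0.0000
    outer loop
      vertex 15.000 0.000 0.000
      vertex 25.607 4.393 15.000
      vertex 15.000 0.000 15.000
    endloop
  endfacet
  facet normal 0.9239 -0.3826 0.0000
    outer loop
      vertex 25.607 4.393 0.000
      vertex 30.000 15.000 0.000
      vertex 30.000 15.000 15.000
    endloop
  endfacet
  facet normal 0.9239 -0.3826 0.0000
    outer loop
      vertex 25.607 4.393 0.000
      vertex 30.000 15.000 15.000
      vertex 25.607 4.393 15.000
    endloop
  endfacet
endsolid part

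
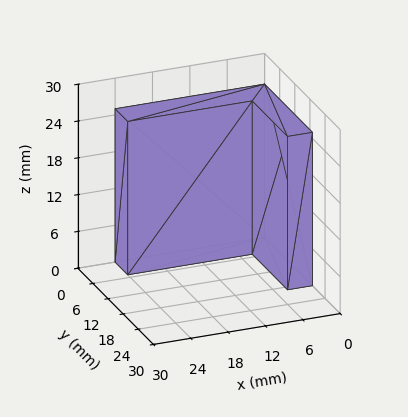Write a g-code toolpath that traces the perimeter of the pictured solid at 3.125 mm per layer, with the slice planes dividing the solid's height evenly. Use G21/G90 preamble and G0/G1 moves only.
Reading the render: the shape is an L-shaped prism: outer 24 × 19 mm, arm thicknesses ≈ 5 mm (horizontal) and 4 mm (vertical), extruded 25 mm in z (dimensions read to the nearest mm from the axis ticks). For the g-code, the solid's height is divided into equal slices at the stated Δz and each level perimeter traced with G1 moves after a G0 lift.

; perimeter-only toolpath
G21 ; units = mm
G90 ; absolute positioning
G28 ; home
; layer 1
G0 Z3.125
G0 X0.000 Y0.000
G1 X24.000 Y0.000
G1 X24.000 Y5.000
G1 X4.000 Y5.000
G1 X4.000 Y19.000
G1 X0.000 Y19.000
G1 X0.000 Y0.000
; layer 2
G0 Z6.250
G0 X0.000 Y0.000
G1 X24.000 Y0.000
G1 X24.000 Y5.000
G1 X4.000 Y5.000
G1 X4.000 Y19.000
G1 X0.000 Y19.000
G1 X0.000 Y0.000
; layer 3
G0 Z9.375
G0 X0.000 Y0.000
G1 X24.000 Y0.000
G1 X24.000 Y5.000
G1 X4.000 Y5.000
G1 X4.000 Y19.000
G1 X0.000 Y19.000
G1 X0.000 Y0.000
; layer 4
G0 Z12.500
G0 X0.000 Y0.000
G1 X24.000 Y0.000
G1 X24.000 Y5.000
G1 X4.000 Y5.000
G1 X4.000 Y19.000
G1 X0.000 Y19.000
G1 X0.000 Y0.000
; layer 5
G0 Z15.625
G0 X0.000 Y0.000
G1 X24.000 Y0.000
G1 X24.000 Y5.000
G1 X4.000 Y5.000
G1 X4.000 Y19.000
G1 X0.000 Y19.000
G1 X0.000 Y0.000
; layer 6
G0 Z18.750
G0 X0.000 Y0.000
G1 X24.000 Y0.000
G1 X24.000 Y5.000
G1 X4.000 Y5.000
G1 X4.000 Y19.000
G1 X0.000 Y19.000
G1 X0.000 Y0.000
; layer 7
G0 Z21.875
G0 X0.000 Y0.000
G1 X24.000 Y0.000
G1 X24.000 Y5.000
G1 X4.000 Y5.000
G1 X4.000 Y19.000
G1 X0.000 Y19.000
G1 X0.000 Y0.000
; layer 8
G0 Z25.000
G0 X0.000 Y0.000
G1 X24.000 Y0.000
G1 X24.000 Y5.000
G1 X4.000 Y5.000
G1 X4.000 Y19.000
G1 X0.000 Y19.000
G1 X0.000 Y0.000
M2 ; end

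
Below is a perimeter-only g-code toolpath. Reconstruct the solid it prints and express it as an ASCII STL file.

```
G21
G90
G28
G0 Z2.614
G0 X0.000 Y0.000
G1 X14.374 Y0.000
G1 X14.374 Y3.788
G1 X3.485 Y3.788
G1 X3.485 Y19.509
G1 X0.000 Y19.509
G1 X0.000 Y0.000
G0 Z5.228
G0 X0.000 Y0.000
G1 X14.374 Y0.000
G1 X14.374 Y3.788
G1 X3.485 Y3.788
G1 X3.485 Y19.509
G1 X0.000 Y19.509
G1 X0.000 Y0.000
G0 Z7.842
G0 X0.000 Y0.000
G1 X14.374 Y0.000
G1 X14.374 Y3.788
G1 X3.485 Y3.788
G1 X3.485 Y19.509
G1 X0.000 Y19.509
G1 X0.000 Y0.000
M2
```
solid part
  facet normal 0.0000 0.0000 -1.0000
    outer loop
      vertex 14.374 3.788 0.000
      vertex 14.374 0.000 0.000
      vertex 0.000 0.000 0.000
    endloop
  endfacet
  facet normal 0.0000 0.0000 -1.0000
    outer loop
      vertex 3.485 3.788 0.000
      vertex 14.374 3.788 0.000
      vertex 0.000 0.000 0.000
    endloop
  endfacet
  facet normal 0.0000 0.0000 -1.0000
    outer loop
      vertex 3.485 19.509 0.000
      vertex 3.485 3.788 0.000
      vertex 0.000 0.000 0.000
    endloop
  endfacet
  facet normal 0.0000 0.0000 -1.0000
    outer loop
      vertex 0.000 19.509 0.000
      vertex 3.485 19.509 0.000
      vertex 0.000 0.000 0.000
    endloop
  endfacet
  facet normal 0.0000 0.0000 1.0000
    outer loop
      vertex 0.000 0.000 7.842
      vertex 14.374 0.000 7.842
      vertex 14.374 3.788 7.842
    endloop
  endfacet
  facet normal 0.0000 0.0000 1.0000
    outer loop
      vertex 0.000 0.000 7.842
      vertex 14.374 3.788 7.842
      vertex 3.485 3.788 7.842
    endloop
  endfacet
  facet normal 0.0000 0.0000 1.0000
    outer loop
      vertex 0.000 0.000 7.842
      vertex 3.485 3.788 7.842
      vertex 3.485 19.509 7.842
    endloop
  endfacet
  facet normal 0.0000 0.0000 1.0000
    outer loop
      vertex 0.000 0.000 7.842
      vertex 3.485 19.509 7.842
      vertex 0.000 19.509 7.842
    endloop
  endfacet
  facet normal 0.0000 -1.0000 0.0000
    outer loop
      vertex 0.000 0.000 0.000
      vertex 14.374 0.000 0.000
      vertex 14.374 0.000 7.842
    endloop
  endfacet
  facet normal 0.0000 -1.0000 0.0000
    outer loop
      vertex 0.000 0.000 0.000
      vertex 14.374 0.000 7.842
      vertex 0.000 0.000 7.842
    endloop
  endfacet
  facet normal 1.0000 0.0000 0.0000
    outer loop
      vertex 14.374 0.000 0.000
      vertex 14.374 3.788 0.000
      vertex 14.374 3.788 7.842
    endloop
  endfacet
  facet normal 1.0000 0.0000 0.0000
    outer loop
      vertex 14.374 0.000 0.000
      vertex 14.374 3.788 7.842
      vertex 14.374 0.000 7.842
    endloop
  endfacet
  facet normal 0.0000 1.0000 0.0000
    outer loop
      vertex 14.374 3.788 0.000
      vertex 3.485 3.788 0.000
      vertex 3.485 3.788 7.842
    endloop
  endfacet
  facet normal 0.0000 1.0000 0.0000
    outer loop
      vertex 14.374 3.788 0.000
      vertex 3.485 3.788 7.842
      vertex 14.374 3.788 7.842
    endloop
  endfacet
  facet normal 1.0000 0.0000 0.0000
    outer loop
      vertex 3.485 3.788 0.000
      vertex 3.485 19.509 0.000
      vertex 3.485 19.509 7.842
    endloop
  endfacet
  facet normal 1.0000 0.0000 0.0000
    outer loop
      vertex 3.485 3.788 0.000
      vertex 3.485 19.509 7.842
      vertex 3.485 3.788 7.842
    endloop
  endfacet
  facet normal 0.0000 1.0000 0.0000
    outer loop
      vertex 3.485 19.509 0.000
      vertex 0.000 19.509 0.000
      vertex 0.000 19.509 7.842
    endloop
  endfacet
  facet normal 0.0000 1.0000 0.0000
    outer loop
      vertex 3.485 19.509 0.000
      vertex 0.000 19.509 7.842
      vertex 3.485 19.509 7.842
    endloop
  endfacet
  facet normal -1.0000 0.0000 0.0000
    outer loop
      vertex 0.000 19.509 0.000
      vertex 0.000 0.000 0.000
      vertex 0.000 0.000 7.842
    endloop
  endfacet
  facet normal -1.0000 0.0000 0.0000
    outer loop
      vertex 0.000 19.509 0.000
      vertex 0.000 0.000 7.842
      vertex 0.000 19.509 7.842
    endloop
  endfacet
endsolid part

The G0 Z moves step by Δz≈2.614 mm. Every layer's G1 loop is the same polygon, so the solid is a straight extrusion of it from z=0 to z≈7.84. Closing with flat bottom and top caps and triangulating gives 20 facets — an L-shaped prism: outer 14.4 × 19.5 mm, arm thicknesses ≈ 3.79 mm (horizontal) and 3.48 mm (vertical), extruded 7.84 mm in z.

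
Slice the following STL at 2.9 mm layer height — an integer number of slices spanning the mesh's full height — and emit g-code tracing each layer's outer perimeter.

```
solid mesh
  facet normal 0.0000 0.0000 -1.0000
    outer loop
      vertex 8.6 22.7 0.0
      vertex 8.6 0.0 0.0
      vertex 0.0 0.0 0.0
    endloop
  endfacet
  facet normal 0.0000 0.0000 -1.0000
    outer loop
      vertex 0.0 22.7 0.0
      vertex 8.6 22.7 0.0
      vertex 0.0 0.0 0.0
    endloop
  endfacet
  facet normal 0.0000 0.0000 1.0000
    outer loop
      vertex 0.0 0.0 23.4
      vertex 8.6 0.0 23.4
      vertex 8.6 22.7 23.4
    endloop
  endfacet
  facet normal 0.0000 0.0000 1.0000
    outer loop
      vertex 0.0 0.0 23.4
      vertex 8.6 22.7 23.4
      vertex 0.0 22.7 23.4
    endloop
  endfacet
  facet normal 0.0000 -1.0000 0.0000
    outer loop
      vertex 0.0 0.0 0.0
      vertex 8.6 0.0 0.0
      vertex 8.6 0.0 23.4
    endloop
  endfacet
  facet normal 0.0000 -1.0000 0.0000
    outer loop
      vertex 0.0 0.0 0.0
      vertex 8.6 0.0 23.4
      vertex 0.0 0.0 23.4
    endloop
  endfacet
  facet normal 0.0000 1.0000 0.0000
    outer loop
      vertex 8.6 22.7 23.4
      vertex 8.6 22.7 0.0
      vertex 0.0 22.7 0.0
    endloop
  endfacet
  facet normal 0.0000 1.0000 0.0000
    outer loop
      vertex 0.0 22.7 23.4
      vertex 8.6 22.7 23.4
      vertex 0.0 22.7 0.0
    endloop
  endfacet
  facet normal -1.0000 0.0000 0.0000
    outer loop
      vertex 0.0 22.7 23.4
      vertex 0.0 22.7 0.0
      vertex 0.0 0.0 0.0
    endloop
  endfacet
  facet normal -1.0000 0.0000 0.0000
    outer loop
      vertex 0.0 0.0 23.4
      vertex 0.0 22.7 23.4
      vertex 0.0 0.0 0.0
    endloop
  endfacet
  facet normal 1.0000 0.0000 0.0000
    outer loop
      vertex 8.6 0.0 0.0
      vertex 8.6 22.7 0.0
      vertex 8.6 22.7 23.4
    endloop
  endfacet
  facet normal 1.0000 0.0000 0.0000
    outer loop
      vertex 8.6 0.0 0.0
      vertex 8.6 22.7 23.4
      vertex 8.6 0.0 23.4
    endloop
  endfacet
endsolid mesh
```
; perimeter-only toolpath
G21 ; units = mm
G90 ; absolute positioning
G28 ; home
; layer 1
G0 Z2.9
G0 X0.0 Y0.0
G1 X8.6 Y0.0
G1 X8.6 Y22.7
G1 X0.0 Y22.7
G1 X0.0 Y0.0
; layer 2
G0 Z5.8
G0 X0.0 Y0.0
G1 X8.6 Y0.0
G1 X8.6 Y22.7
G1 X0.0 Y22.7
G1 X0.0 Y0.0
; layer 3
G0 Z8.8
G0 X0.0 Y0.0
G1 X8.6 Y0.0
G1 X8.6 Y22.7
G1 X0.0 Y22.7
G1 X0.0 Y0.0
; layer 4
G0 Z11.7
G0 X0.0 Y0.0
G1 X8.6 Y0.0
G1 X8.6 Y22.7
G1 X0.0 Y22.7
G1 X0.0 Y0.0
; layer 5
G0 Z14.6
G0 X0.0 Y0.0
G1 X8.6 Y0.0
G1 X8.6 Y22.7
G1 X0.0 Y22.7
G1 X0.0 Y0.0
; layer 6
G0 Z17.5
G0 X0.0 Y0.0
G1 X8.6 Y0.0
G1 X8.6 Y22.7
G1 X0.0 Y22.7
G1 X0.0 Y0.0
; layer 7
G0 Z20.5
G0 X0.0 Y0.0
G1 X8.6 Y0.0
G1 X8.6 Y22.7
G1 X0.0 Y22.7
G1 X0.0 Y0.0
; layer 8
G0 Z23.4
G0 X0.0 Y0.0
G1 X8.6 Y0.0
G1 X8.6 Y22.7
G1 X0.0 Y22.7
G1 X0.0 Y0.0
M2 ; end

The solid is a rectangular box, roughly 8.6 × 22.7 mm footprint and 23.4 mm tall. Slicing at Δz = 2.9 mm — 8 equal slices spanning the solid's height, so layer i sits at z = i·h/8 — gives 8 non-empty perimeters. Each is a 4-segment closed polygon; G0 lifts to the layer z and rapids to the start vertex, then G1 traces the edges.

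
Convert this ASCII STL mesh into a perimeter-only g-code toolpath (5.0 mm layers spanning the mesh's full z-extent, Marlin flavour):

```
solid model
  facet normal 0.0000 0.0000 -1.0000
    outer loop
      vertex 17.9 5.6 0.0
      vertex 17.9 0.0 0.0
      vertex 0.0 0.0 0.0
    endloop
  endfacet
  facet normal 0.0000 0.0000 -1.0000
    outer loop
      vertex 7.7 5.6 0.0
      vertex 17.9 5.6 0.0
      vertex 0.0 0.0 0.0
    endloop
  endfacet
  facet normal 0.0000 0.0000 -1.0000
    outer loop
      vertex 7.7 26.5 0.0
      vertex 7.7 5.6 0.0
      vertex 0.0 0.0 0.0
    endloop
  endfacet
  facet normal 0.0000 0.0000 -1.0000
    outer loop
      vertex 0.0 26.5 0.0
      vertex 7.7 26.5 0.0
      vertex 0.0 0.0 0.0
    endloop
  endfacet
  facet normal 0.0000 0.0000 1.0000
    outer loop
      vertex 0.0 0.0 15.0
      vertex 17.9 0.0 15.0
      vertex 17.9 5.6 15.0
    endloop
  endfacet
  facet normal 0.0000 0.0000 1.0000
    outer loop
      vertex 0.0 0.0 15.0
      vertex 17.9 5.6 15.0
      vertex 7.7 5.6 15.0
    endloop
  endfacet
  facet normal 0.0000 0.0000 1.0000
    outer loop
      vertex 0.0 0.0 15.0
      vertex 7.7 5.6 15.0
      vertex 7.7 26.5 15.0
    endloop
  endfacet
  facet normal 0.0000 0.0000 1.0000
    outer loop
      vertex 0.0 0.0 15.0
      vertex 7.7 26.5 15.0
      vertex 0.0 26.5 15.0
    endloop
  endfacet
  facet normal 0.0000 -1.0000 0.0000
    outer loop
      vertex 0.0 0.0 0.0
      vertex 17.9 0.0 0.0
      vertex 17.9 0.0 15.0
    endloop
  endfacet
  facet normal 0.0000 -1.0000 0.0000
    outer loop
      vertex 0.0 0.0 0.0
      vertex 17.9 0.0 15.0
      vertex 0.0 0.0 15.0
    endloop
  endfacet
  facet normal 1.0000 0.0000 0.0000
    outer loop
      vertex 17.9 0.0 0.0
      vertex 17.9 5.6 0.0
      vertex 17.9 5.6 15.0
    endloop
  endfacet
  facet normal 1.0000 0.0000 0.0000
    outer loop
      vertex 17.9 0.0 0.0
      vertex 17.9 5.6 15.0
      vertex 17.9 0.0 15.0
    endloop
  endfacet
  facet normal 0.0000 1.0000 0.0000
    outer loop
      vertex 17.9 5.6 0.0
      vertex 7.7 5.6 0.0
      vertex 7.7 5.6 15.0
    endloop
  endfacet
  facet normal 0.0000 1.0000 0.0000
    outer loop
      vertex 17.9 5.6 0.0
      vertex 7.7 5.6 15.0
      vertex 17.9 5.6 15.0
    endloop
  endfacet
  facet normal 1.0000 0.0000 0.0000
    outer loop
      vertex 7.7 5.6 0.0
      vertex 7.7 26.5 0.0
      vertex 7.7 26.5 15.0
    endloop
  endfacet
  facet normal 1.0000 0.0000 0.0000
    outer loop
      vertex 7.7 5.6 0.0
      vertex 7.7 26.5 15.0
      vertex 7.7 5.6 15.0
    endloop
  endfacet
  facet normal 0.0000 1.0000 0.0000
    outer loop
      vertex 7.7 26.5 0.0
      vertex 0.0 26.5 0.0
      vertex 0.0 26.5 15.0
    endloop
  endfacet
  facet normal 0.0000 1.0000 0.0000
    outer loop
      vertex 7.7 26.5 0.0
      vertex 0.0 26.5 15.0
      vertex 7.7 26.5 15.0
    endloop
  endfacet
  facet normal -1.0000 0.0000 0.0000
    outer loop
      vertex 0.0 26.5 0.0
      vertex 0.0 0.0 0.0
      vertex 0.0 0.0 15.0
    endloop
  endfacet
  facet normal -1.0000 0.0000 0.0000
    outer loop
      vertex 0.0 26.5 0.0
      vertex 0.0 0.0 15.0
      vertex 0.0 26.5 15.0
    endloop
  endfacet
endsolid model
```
; perimeter-only toolpath
G21 ; units = mm
G90 ; absolute positioning
G28 ; home
; layer 1
G0 Z5.0
G0 X0.0 Y0.0
G1 X17.9 Y0.0
G1 X17.9 Y5.6
G1 X7.7 Y5.6
G1 X7.7 Y26.5
G1 X0.0 Y26.5
G1 X0.0 Y0.0
; layer 2
G0 Z10.0
G0 X0.0 Y0.0
G1 X17.9 Y0.0
G1 X17.9 Y5.6
G1 X7.7 Y5.6
G1 X7.7 Y26.5
G1 X0.0 Y26.5
G1 X0.0 Y0.0
; layer 3
G0 Z15.0
G0 X0.0 Y0.0
G1 X17.9 Y0.0
G1 X17.9 Y5.6
G1 X7.7 Y5.6
G1 X7.7 Y26.5
G1 X0.0 Y26.5
G1 X0.0 Y0.0
M2 ; end

The solid is an L-shaped prism: outer 17.9 × 26.5 mm, arm thicknesses ≈ 5.6 mm (horizontal) and 7.7 mm (vertical), extruded 15 mm in z. Slicing at Δz = 5.0 mm — 3 equal slices spanning the solid's height, so layer i sits at z = i·h/3 — gives 3 non-empty perimeters. Each is a 6-segment closed polygon; G0 lifts to the layer z and rapids to the start vertex, then G1 traces the edges.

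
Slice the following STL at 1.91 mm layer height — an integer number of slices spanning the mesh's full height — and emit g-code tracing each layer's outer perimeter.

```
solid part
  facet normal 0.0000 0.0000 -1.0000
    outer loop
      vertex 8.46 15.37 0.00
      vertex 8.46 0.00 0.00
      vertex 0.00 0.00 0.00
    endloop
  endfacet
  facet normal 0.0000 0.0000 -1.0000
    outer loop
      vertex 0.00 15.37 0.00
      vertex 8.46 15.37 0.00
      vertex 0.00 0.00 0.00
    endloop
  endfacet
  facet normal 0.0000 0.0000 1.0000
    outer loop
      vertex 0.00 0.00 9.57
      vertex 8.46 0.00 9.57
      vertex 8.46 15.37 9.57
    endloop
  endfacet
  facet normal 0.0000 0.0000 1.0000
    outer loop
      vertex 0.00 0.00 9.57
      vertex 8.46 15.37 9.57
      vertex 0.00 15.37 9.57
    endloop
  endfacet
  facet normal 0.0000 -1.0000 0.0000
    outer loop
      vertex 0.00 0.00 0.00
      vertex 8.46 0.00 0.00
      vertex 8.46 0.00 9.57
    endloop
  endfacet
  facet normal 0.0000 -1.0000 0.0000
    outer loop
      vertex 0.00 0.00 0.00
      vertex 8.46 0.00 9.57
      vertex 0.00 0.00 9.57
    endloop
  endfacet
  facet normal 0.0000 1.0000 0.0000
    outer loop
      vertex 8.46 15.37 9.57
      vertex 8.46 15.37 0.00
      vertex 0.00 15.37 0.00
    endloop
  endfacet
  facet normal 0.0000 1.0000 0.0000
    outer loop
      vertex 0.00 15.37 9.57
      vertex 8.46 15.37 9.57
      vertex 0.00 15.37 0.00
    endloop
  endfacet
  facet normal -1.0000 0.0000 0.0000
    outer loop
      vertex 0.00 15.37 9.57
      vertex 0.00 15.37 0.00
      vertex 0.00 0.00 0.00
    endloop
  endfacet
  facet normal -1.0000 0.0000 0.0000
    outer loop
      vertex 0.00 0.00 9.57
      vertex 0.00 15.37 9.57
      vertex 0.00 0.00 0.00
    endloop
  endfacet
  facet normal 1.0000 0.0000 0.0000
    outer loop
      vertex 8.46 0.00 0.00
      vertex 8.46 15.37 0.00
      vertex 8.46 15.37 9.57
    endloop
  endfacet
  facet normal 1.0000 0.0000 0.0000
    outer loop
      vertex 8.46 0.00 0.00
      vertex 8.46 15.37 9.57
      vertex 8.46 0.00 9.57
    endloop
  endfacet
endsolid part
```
; perimeter-only toolpath
G21 ; units = mm
G90 ; absolute positioning
G28 ; home
; layer 1
G0 Z1.91
G0 X0.00 Y0.00
G1 X8.46 Y0.00
G1 X8.46 Y15.37
G1 X0.00 Y15.37
G1 X0.00 Y0.00
; layer 2
G0 Z3.83
G0 X0.00 Y0.00
G1 X8.46 Y0.00
G1 X8.46 Y15.37
G1 X0.00 Y15.37
G1 X0.00 Y0.00
; layer 3
G0 Z5.74
G0 X0.00 Y0.00
G1 X8.46 Y0.00
G1 X8.46 Y15.37
G1 X0.00 Y15.37
G1 X0.00 Y0.00
; layer 4
G0 Z7.66
G0 X0.00 Y0.00
G1 X8.46 Y0.00
G1 X8.46 Y15.37
G1 X0.00 Y15.37
G1 X0.00 Y0.00
; layer 5
G0 Z9.57
G0 X0.00 Y0.00
G1 X8.46 Y0.00
G1 X8.46 Y15.37
G1 X0.00 Y15.37
G1 X0.00 Y0.00
M2 ; end

The solid is a rectangular box, roughly 8.46 × 15.4 mm footprint and 9.57 mm tall. Slicing at Δz = 1.91 mm — 5 equal slices spanning the solid's height, so layer i sits at z = i·h/5 — gives 5 non-empty perimeters. Each is a 4-segment closed polygon; G0 lifts to the layer z and rapids to the start vertex, then G1 traces the edges.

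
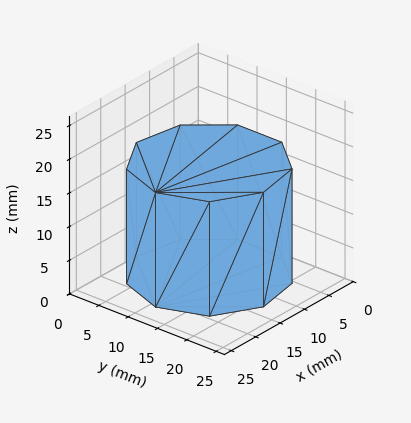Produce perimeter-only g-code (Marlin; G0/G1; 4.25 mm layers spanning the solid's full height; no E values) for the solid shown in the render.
Reading the render: the shape is a regular 9-sided prism (a cylinder approximated with 9 flat sides), circumscribed radius ≈ 11 mm, height ≈ 17 mm (dimensions read to the nearest mm from the axis ticks). For the g-code, the solid's height is divided into equal slices at the stated Δz and each level perimeter traced with G1 moves after a G0 lift.

; perimeter-only toolpath
G21 ; units = mm
G90 ; absolute positioning
G28 ; home
; layer 1
G0 Z4.25
G0 X22.00 Y11.00
G1 X19.43 Y18.07
G1 X12.91 Y21.83
G1 X5.50 Y20.53
G1 X0.66 Y14.76
G1 X0.66 Y7.24
G1 X5.50 Y1.47
G1 X12.91 Y0.17
G1 X19.43 Y3.93
G1 X22.00 Y11.00
; layer 2
G0 Z8.50
G0 X22.00 Y11.00
G1 X19.43 Y18.07
G1 X12.91 Y21.83
G1 X5.50 Y20.53
G1 X0.66 Y14.76
G1 X0.66 Y7.24
G1 X5.50 Y1.47
G1 X12.91 Y0.17
G1 X19.43 Y3.93
G1 X22.00 Y11.00
; layer 3
G0 Z12.75
G0 X22.00 Y11.00
G1 X19.43 Y18.07
G1 X12.91 Y21.83
G1 X5.50 Y20.53
G1 X0.66 Y14.76
G1 X0.66 Y7.24
G1 X5.50 Y1.47
G1 X12.91 Y0.17
G1 X19.43 Y3.93
G1 X22.00 Y11.00
; layer 4
G0 Z17.00
G0 X22.00 Y11.00
G1 X19.43 Y18.07
G1 X12.91 Y21.83
G1 X5.50 Y20.53
G1 X0.66 Y14.76
G1 X0.66 Y7.24
G1 X5.50 Y1.47
G1 X12.91 Y0.17
G1 X19.43 Y3.93
G1 X22.00 Y11.00
M2 ; end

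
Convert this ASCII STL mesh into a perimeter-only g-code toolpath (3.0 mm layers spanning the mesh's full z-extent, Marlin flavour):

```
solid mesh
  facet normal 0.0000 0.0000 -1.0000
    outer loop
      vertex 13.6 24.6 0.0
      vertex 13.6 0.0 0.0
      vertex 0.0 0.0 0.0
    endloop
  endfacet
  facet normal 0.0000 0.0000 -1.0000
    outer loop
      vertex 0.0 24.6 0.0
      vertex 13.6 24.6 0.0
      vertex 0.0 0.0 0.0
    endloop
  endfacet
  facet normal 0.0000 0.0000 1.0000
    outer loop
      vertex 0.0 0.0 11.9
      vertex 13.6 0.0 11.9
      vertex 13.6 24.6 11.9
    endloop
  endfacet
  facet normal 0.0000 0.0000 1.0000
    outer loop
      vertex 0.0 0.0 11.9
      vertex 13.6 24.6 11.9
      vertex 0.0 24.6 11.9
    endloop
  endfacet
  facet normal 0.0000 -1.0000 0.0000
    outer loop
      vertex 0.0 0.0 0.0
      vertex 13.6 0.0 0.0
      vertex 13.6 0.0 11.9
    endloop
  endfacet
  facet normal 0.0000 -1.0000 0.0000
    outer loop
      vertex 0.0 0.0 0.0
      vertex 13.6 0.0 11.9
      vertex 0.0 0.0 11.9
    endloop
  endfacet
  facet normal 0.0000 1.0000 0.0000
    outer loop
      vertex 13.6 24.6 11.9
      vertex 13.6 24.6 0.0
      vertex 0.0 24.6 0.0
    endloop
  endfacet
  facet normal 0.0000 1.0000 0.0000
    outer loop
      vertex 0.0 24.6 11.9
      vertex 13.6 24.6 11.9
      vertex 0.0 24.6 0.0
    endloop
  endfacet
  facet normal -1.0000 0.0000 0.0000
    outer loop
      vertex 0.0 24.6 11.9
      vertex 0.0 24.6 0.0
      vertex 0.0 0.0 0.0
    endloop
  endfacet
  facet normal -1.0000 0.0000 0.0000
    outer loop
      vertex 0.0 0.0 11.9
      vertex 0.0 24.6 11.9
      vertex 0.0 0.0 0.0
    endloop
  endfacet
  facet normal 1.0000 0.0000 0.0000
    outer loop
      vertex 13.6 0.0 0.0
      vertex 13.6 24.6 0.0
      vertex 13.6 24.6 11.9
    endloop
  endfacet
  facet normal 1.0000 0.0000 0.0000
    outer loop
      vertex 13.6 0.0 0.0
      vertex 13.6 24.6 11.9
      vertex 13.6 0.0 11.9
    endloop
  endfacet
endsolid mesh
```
; perimeter-only toolpath
G21 ; units = mm
G90 ; absolute positioning
G28 ; home
; layer 1
G0 Z3.0
G0 X0.0 Y0.0
G1 X13.6 Y0.0
G1 X13.6 Y24.6
G1 X0.0 Y24.6
G1 X0.0 Y0.0
; layer 2
G0 Z6.0
G0 X0.0 Y0.0
G1 X13.6 Y0.0
G1 X13.6 Y24.6
G1 X0.0 Y24.6
G1 X0.0 Y0.0
; layer 3
G0 Z8.9
G0 X0.0 Y0.0
G1 X13.6 Y0.0
G1 X13.6 Y24.6
G1 X0.0 Y24.6
G1 X0.0 Y0.0
; layer 4
G0 Z11.9
G0 X0.0 Y0.0
G1 X13.6 Y0.0
G1 X13.6 Y24.6
G1 X0.0 Y24.6
G1 X0.0 Y0.0
M2 ; end

The solid is a rectangular box, roughly 13.6 × 24.6 mm footprint and 11.9 mm tall. Slicing at Δz = 3.0 mm — 4 equal slices spanning the solid's height, so layer i sits at z = i·h/4 — gives 4 non-empty perimeters. Each is a 4-segment closed polygon; G0 lifts to the layer z and rapids to the start vertex, then G1 traces the edges.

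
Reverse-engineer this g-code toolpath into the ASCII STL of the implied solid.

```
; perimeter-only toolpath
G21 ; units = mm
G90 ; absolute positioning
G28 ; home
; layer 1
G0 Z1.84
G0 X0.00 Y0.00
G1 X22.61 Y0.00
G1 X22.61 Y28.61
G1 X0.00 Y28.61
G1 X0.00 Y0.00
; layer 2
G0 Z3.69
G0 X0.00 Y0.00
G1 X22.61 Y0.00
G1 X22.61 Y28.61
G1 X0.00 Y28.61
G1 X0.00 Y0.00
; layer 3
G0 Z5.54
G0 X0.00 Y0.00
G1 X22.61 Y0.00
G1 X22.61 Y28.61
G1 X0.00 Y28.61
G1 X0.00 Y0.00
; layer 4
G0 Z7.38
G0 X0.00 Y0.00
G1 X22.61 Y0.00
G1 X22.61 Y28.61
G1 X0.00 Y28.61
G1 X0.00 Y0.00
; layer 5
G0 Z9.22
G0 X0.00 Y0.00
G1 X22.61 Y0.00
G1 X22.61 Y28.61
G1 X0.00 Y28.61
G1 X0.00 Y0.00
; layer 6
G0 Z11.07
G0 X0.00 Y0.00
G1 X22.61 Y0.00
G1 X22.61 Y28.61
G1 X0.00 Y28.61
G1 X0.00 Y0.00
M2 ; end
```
solid part
  facet normal 0.0000 0.0000 -1.0000
    outer loop
      vertex 22.61 28.61 0.00
      vertex 22.61 0.00 0.00
      vertex 0.00 0.00 0.00
    endloop
  endfacet
  facet normal 0.0000 0.0000 -1.0000
    outer loop
      vertex 0.00 28.61 0.00
      vertex 22.61 28.61 0.00
      vertex 0.00 0.00 0.00
    endloop
  endfacet
  facet normal 0.0000 0.0000 1.0000
    outer loop
      vertex 0.00 0.00 11.07
      vertex 22.61 0.00 11.07
      vertex 22.61 28.61 11.07
    endloop
  endfacet
  facet normal 0.0000 0.0000 1.0000
    outer loop
      vertex 0.00 0.00 11.07
      vertex 22.61 28.61 11.07
      vertex 0.00 28.61 11.07
    endloop
  endfacet
  facet normal 0.0000 -1.0000 0.0000
    outer loop
      vertex 0.00 0.00 0.00
      vertex 22.61 0.00 0.00
      vertex 22.61 0.00 11.07
    endloop
  endfacet
  facet normal 0.0000 -1.0000 0.0000
    outer loop
      vertex 0.00 0.00 0.00
      vertex 22.61 0.00 11.07
      vertex 0.00 0.00 11.07
    endloop
  endfacet
  facet normal 0.0000 1.0000 0.0000
    outer loop
      vertex 22.61 28.61 11.07
      vertex 22.61 28.61 0.00
      vertex 0.00 28.61 0.00
    endloop
  endfacet
  facet normal 0.0000 1.0000 0.0000
    outer loop
      vertex 0.00 28.61 11.07
      vertex 22.61 28.61 11.07
      vertex 0.00 28.61 0.00
    endloop
  endfacet
  facet normal -1.0000 0.0000 0.0000
    outer loop
      vertex 0.00 28.61 11.07
      vertex 0.00 28.61 0.00
      vertex 0.00 0.00 0.00
    endloop
  endfacet
  facet normal -1.0000 0.0000 0.0000
    outer loop
      vertex 0.00 0.00 11.07
      vertex 0.00 28.61 11.07
      vertex 0.00 0.00 0.00
    endloop
  endfacet
  facet normal 1.0000 0.0000 0.0000
    outer loop
      vertex 22.61 0.00 0.00
      vertex 22.61 28.61 0.00
      vertex 22.61 28.61 11.07
    endloop
  endfacet
  facet normal 1.0000 0.0000 0.0000
    outer loop
      vertex 22.61 0.00 0.00
      vertex 22.61 28.61 11.07
      vertex 22.61 0.00 11.07
    endloop
  endfacet
endsolid part

The G0 Z moves step by Δz≈1.84 mm. Every layer's G1 loop is the same polygon, so the solid is a straight extrusion of it from z=0 to z≈11.1. Closing with flat bottom and top caps and triangulating gives 12 facets — a rectangular box, roughly 22.6 × 28.6 mm footprint and 11.1 mm tall.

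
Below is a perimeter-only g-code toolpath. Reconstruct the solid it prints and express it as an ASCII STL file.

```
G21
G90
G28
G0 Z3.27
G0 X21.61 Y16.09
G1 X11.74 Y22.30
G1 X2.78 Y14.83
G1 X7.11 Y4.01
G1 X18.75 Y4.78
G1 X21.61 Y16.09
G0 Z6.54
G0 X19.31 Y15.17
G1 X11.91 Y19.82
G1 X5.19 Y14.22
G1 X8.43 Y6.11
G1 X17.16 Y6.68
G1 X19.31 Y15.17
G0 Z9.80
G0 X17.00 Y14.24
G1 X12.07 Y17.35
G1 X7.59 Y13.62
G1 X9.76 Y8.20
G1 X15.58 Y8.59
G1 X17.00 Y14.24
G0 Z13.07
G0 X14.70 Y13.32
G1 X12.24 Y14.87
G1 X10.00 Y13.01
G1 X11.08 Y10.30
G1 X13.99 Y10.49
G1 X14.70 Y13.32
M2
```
solid part
  facet normal 0.0000 0.0000 -1.0000
    outer loop
      vertex 0.38 15.44 0.00
      vertex 11.58 24.77 0.00
      vertex 23.91 17.01 0.00
    endloop
  endfacet
  facet normal 0.0000 0.0000 -1.0000
    outer loop
      vertex 5.79 1.91 0.00
      vertex 0.38 15.44 0.00
      vertex 23.91 17.01 0.00
    endloop
  endfacet
  facet normal 0.0000 0.0000 -1.0000
    outer loop
      vertex 20.34 2.87 0.00
      vertex 5.79 1.91 0.00
      vertex 23.91 17.01 0.00
    endloop
  endfacet
  facet normal 0.4539 0.7212 0.5232
    outer loop
      vertex 23.91 17.01 0.00
      vertex 11.58 24.77 0.00
      vertex 12.40 12.40 16.34
    endloop
  endfacet
  facet normal -0.5455 0.6548 0.5231
    outer loop
      vertex 11.58 24.77 0.00
      vertex 0.38 15.44 0.00
      vertex 12.40 12.40 16.34
    endloop
  endfacet
  facet normal -0.7913 -0.3164 0.5232
    outer loop
      vertex 0.38 15.44 0.00
      vertex 5.79 1.91 0.00
      vertex 12.40 12.40 16.34
    endloop
  endfacet
  facet normal 0.0561 -0.8504 0.5232
    outer loop
      vertex 5.79 1.91 0.00
      vertex 20.34 2.87 0.00
      vertex 12.40 12.40 16.34
    endloop
  endfacet
  facet normal 0.8263 -0.2086 0.5232
    outer loop
      vertex 20.34 2.87 0.00
      vertex 23.91 17.01 0.00
      vertex 12.40 12.40 16.34
    endloop
  endfacet
endsolid part

The G0 Z moves step by Δz≈3.27 mm. The G1 loops shrink linearly with z, so the solid tapers from its base footprint up to z≈16.3. Closing with a flat bottom cap and the tapered top and triangulating gives 8 facets — a regular 5-sided pyramid, base circumscribed radius ≈ 12.4 mm, apex at z ≈ 16.3 mm.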